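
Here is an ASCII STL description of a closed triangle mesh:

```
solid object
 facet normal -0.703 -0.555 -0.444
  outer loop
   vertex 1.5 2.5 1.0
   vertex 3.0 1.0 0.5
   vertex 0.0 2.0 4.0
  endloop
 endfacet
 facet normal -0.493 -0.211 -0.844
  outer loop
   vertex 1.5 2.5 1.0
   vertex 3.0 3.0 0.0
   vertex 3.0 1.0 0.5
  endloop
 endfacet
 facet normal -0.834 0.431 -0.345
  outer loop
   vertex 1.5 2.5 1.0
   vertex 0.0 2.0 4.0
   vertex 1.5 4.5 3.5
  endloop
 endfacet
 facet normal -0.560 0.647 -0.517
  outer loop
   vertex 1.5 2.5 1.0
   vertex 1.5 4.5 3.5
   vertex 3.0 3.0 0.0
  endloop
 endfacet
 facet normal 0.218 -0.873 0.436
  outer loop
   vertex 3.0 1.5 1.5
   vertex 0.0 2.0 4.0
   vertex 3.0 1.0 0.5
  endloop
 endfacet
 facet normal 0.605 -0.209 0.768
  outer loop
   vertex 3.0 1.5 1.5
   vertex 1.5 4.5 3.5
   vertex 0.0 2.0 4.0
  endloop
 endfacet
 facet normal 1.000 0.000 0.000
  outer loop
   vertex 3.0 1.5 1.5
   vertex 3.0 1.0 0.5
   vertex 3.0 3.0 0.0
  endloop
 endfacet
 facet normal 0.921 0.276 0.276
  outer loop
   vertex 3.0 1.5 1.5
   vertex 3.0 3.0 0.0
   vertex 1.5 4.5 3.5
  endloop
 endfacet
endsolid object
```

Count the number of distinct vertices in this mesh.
6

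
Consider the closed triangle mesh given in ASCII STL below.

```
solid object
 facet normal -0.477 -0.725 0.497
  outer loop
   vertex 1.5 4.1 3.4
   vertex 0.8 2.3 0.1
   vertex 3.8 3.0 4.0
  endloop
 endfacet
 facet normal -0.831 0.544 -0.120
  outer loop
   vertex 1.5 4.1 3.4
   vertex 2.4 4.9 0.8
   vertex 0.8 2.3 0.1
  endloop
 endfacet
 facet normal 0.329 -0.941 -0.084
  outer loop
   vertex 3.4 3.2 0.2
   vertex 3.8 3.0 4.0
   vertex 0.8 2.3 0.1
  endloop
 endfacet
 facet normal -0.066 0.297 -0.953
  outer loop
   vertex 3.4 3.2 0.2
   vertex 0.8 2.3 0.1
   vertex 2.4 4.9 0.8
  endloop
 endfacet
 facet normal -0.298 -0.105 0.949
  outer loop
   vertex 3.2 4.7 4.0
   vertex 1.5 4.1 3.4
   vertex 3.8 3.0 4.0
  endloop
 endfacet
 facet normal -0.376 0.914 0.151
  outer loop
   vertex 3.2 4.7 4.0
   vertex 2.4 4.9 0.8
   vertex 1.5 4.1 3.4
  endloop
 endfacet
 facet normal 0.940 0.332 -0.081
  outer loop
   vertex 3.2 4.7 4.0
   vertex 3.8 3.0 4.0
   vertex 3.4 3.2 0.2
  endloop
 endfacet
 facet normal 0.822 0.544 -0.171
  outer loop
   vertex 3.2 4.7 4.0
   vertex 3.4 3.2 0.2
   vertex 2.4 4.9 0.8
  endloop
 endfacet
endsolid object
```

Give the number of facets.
8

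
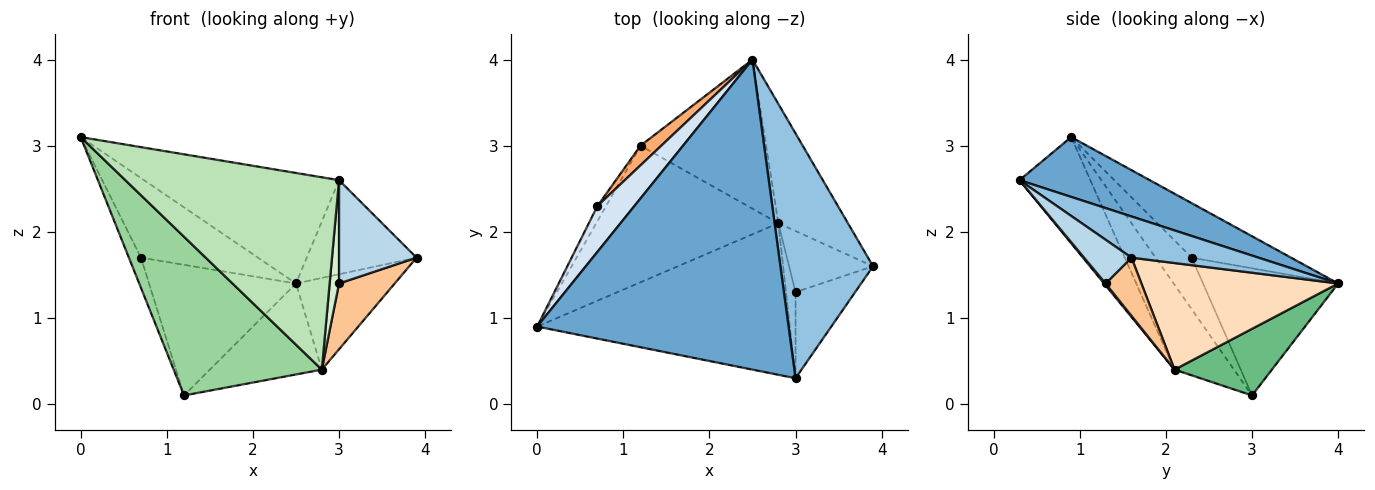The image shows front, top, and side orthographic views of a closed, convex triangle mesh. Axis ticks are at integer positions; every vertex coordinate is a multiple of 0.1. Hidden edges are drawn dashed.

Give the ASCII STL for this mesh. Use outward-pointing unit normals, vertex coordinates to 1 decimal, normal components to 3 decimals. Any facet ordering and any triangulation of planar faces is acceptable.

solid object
 facet normal 0.219 0.328 0.919
  outer loop
   vertex 3.0 0.3 2.6
   vertex 2.5 4.0 1.4
   vertex 0.0 0.9 3.1
  endloop
 endfacet
 facet normal 0.383 0.331 0.862
  outer loop
   vertex 3.0 0.3 2.6
   vertex 3.9 1.6 1.7
   vertex 2.5 4.0 1.4
  endloop
 endfacet
 facet normal 0.425 -0.695 -0.580
  outer loop
   vertex 3.0 0.3 2.6
   vertex 3.0 1.3 1.4
   vertex 3.9 1.6 1.7
  endloop
 endfacet
 facet normal -0.592 0.698 0.402
  outer loop
   vertex 0.7 2.3 1.7
   vertex 0.0 0.9 3.1
   vertex 2.5 4.0 1.4
  endloop
 endfacet
 facet normal -0.937 0.312 -0.156
  outer loop
   vertex 0.7 2.3 1.7
   vertex 1.2 3.0 0.1
   vertex 0.0 0.9 3.1
  endloop
 endfacet
 facet normal -0.673 0.732 0.110
  outer loop
   vertex 0.7 2.3 1.7
   vertex 2.5 4.0 1.4
   vertex 1.2 3.0 0.1
  endloop
 endfacet
 facet normal 0.426 -0.663 -0.616
  outer loop
   vertex 2.8 2.1 0.4
   vertex 3.9 1.6 1.7
   vertex 3.0 1.3 1.4
  endloop
 endfacet
 facet normal 0.772 0.387 -0.504
  outer loop
   vertex 2.8 2.1 0.4
   vertex 2.5 4.0 1.4
   vertex 3.9 1.6 1.7
  endloop
 endfacet
 facet normal 0.413 0.474 -0.778
  outer loop
   vertex 2.8 2.1 0.4
   vertex 1.2 3.0 0.1
   vertex 2.5 4.0 1.4
  endloop
 endfacet
 facet normal -0.291 -0.725 -0.624
  outer loop
   vertex 2.8 2.1 0.4
   vertex 0.0 0.9 3.1
   vertex 1.2 3.0 0.1
  endloop
 endfacet
 facet normal -0.252 -0.760 -0.599
  outer loop
   vertex 2.8 2.1 0.4
   vertex 3.0 0.3 2.6
   vertex 0.0 0.9 3.1
  endloop
 endfacet
 facet normal 0.127 -0.762 -0.635
  outer loop
   vertex 2.8 2.1 0.4
   vertex 3.0 1.3 1.4
   vertex 3.0 0.3 2.6
  endloop
 endfacet
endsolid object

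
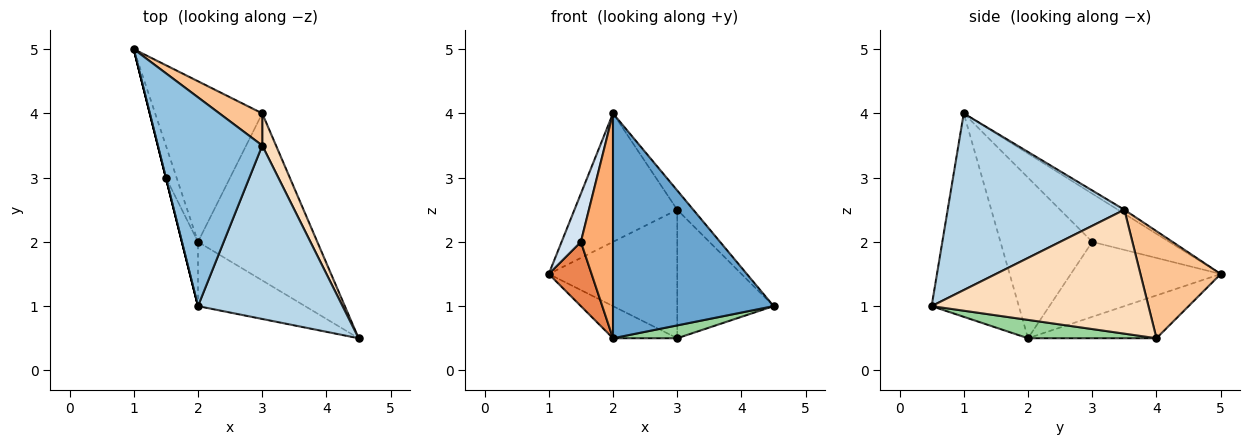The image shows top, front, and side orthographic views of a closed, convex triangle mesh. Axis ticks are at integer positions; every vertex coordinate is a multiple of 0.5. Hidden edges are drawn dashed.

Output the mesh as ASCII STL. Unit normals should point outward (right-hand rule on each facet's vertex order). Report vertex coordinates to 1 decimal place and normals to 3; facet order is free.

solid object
 facet normal -0.463 -0.852 -0.244
  outer loop
   vertex 2.0 2.0 0.5
   vertex 4.5 0.5 1.0
   vertex 2.0 1.0 4.0
  endloop
 endfacet
 facet normal -0.033 0.524 0.851
  outer loop
   vertex 3.0 3.5 2.5
   vertex 1.0 5.0 1.5
   vertex 2.0 1.0 4.0
  endloop
 endfacet
 facet normal 0.772 0.070 0.632
  outer loop
   vertex 3.0 3.5 2.5
   vertex 2.0 1.0 4.0
   vertex 4.5 0.5 1.0
  endloop
 endfacet
 facet normal -0.970 -0.243 0.000
  outer loop
   vertex 1.5 3.0 2.0
   vertex 2.0 1.0 4.0
   vertex 1.0 5.0 1.5
  endloop
 endfacet
 facet normal -0.953 -0.272 -0.136
  outer loop
   vertex 1.5 3.0 2.0
   vertex 1.0 5.0 1.5
   vertex 2.0 2.0 0.5
  endloop
 endfacet
 facet normal -0.940 -0.329 -0.094
  outer loop
   vertex 1.5 3.0 2.0
   vertex 2.0 2.0 0.5
   vertex 2.0 1.0 4.0
  endloop
 endfacet
 facet normal 0.518 0.830 0.207
  outer loop
   vertex 3.0 4.0 0.5
   vertex 1.0 5.0 1.5
   vertex 3.0 3.5 2.5
  endloop
 endfacet
 facet normal 0.909 0.404 0.101
  outer loop
   vertex 3.0 4.0 0.5
   vertex 3.0 3.5 2.5
   vertex 4.5 0.5 1.0
  endloop
 endfacet
 facet normal -0.365 0.183 -0.913
  outer loop
   vertex 3.0 4.0 0.5
   vertex 2.0 2.0 0.5
   vertex 1.0 5.0 1.5
  endloop
 endfacet
 facet normal 0.152 -0.076 -0.986
  outer loop
   vertex 3.0 4.0 0.5
   vertex 4.5 0.5 1.0
   vertex 2.0 2.0 0.5
  endloop
 endfacet
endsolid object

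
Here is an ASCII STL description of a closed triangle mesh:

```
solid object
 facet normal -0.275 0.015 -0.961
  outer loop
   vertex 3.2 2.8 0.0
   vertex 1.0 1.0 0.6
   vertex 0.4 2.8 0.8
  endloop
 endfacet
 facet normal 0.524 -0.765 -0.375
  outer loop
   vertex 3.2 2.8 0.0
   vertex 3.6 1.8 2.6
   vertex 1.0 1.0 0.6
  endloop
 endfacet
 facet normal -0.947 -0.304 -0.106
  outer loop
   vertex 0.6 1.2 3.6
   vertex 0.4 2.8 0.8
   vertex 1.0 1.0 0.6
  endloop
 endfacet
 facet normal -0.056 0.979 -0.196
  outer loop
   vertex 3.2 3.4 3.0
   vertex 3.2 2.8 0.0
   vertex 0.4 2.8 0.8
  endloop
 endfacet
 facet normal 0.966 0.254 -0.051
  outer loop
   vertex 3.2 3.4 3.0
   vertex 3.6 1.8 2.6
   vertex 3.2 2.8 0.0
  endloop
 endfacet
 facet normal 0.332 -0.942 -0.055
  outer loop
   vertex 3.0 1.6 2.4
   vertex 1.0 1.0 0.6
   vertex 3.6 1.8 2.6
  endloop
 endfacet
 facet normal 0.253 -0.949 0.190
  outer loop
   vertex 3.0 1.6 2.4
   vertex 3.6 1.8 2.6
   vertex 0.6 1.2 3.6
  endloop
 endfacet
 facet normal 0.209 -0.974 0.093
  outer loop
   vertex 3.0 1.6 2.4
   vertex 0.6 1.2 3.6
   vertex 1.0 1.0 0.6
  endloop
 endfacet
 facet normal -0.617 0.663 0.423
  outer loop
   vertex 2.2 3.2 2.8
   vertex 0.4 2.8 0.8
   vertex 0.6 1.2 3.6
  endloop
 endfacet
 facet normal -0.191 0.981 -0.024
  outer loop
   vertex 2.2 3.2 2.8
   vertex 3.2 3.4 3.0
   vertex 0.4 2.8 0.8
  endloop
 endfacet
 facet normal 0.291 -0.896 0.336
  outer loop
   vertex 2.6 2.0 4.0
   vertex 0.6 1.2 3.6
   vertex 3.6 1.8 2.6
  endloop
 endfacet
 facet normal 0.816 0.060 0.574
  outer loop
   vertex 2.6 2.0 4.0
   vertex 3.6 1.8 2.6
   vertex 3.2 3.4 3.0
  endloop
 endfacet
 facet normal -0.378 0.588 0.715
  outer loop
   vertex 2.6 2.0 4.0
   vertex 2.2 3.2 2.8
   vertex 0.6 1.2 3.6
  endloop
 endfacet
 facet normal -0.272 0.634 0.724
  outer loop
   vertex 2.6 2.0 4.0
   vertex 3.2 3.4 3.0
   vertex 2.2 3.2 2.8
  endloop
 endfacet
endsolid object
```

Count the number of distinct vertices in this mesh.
9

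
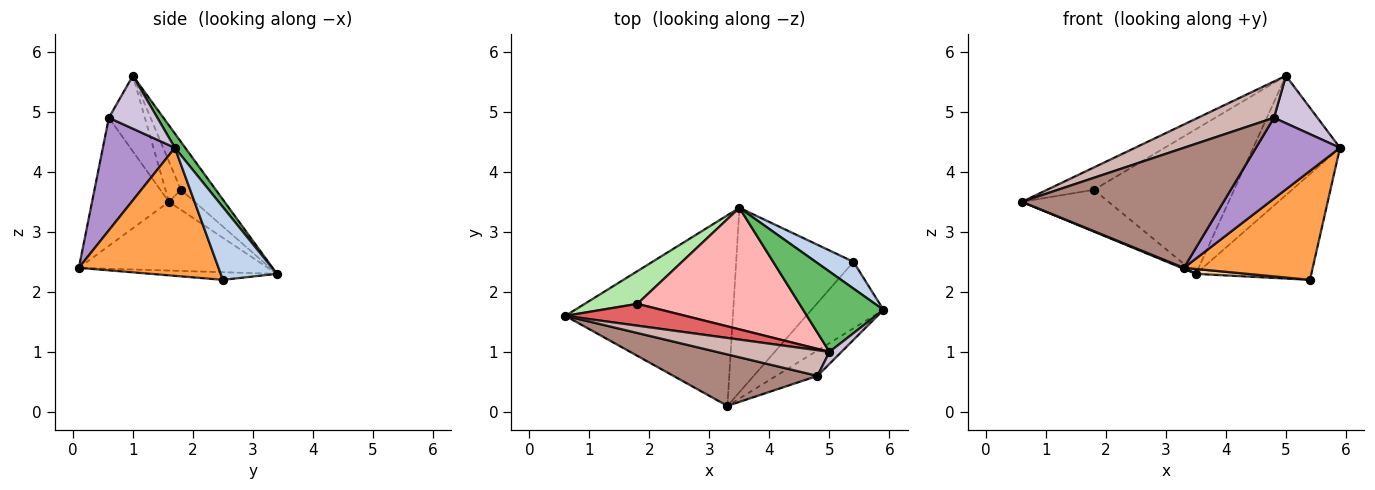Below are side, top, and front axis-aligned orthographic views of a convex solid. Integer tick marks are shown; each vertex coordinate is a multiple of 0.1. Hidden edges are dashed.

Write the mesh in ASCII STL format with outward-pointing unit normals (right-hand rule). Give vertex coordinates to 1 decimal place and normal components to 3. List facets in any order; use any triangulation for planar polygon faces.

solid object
 facet normal -0.380 -0.005 -0.925
  outer loop
   vertex 3.3 0.1 2.4
   vertex 0.6 1.6 3.5
   vertex 3.5 3.4 2.3
  endloop
 endfacet
 facet normal 0.427 0.877 0.222
  outer loop
   vertex 5.4 2.5 2.2
   vertex 3.5 3.4 2.3
   vertex 5.9 1.7 4.4
  endloop
 endfacet
 facet normal 0.679 -0.626 -0.382
  outer loop
   vertex 5.4 2.5 2.2
   vertex 5.9 1.7 4.4
   vertex 3.3 0.1 2.4
  endloop
 endfacet
 facet normal -0.065 -0.026 -0.998
  outer loop
   vertex 5.4 2.5 2.2
   vertex 3.3 0.1 2.4
   vertex 3.5 3.4 2.3
  endloop
 endfacet
 facet normal 0.099 0.826 0.556
  outer loop
   vertex 5.0 1.0 5.6
   vertex 5.9 1.7 4.4
   vertex 3.5 3.4 2.3
  endloop
 endfacet
 facet normal -0.228 0.767 0.600
  outer loop
   vertex 1.8 1.8 3.7
   vertex 3.5 3.4 2.3
   vertex 0.6 1.6 3.5
  endloop
 endfacet
 facet normal -0.229 0.697 0.680
  outer loop
   vertex 1.8 1.8 3.7
   vertex 0.6 1.6 3.5
   vertex 5.0 1.0 5.6
  endloop
 endfacet
 facet normal -0.187 0.752 0.632
  outer loop
   vertex 1.8 1.8 3.7
   vertex 5.0 1.0 5.6
   vertex 3.5 3.4 2.3
  endloop
 endfacet
 facet normal 0.633 -0.739 -0.232
  outer loop
   vertex 4.8 0.6 4.9
   vertex 3.3 0.1 2.4
   vertex 5.9 1.7 4.4
  endloop
 endfacet
 facet normal 0.734 -0.658 0.166
  outer loop
   vertex 4.8 0.6 4.9
   vertex 5.9 1.7 4.4
   vertex 5.0 1.0 5.6
  endloop
 endfacet
 facet normal -0.330 -0.868 0.372
  outer loop
   vertex 4.8 0.6 4.9
   vertex 0.6 1.6 3.5
   vertex 3.3 0.1 2.4
  endloop
 endfacet
 facet normal -0.361 -0.762 0.538
  outer loop
   vertex 4.8 0.6 4.9
   vertex 5.0 1.0 5.6
   vertex 0.6 1.6 3.5
  endloop
 endfacet
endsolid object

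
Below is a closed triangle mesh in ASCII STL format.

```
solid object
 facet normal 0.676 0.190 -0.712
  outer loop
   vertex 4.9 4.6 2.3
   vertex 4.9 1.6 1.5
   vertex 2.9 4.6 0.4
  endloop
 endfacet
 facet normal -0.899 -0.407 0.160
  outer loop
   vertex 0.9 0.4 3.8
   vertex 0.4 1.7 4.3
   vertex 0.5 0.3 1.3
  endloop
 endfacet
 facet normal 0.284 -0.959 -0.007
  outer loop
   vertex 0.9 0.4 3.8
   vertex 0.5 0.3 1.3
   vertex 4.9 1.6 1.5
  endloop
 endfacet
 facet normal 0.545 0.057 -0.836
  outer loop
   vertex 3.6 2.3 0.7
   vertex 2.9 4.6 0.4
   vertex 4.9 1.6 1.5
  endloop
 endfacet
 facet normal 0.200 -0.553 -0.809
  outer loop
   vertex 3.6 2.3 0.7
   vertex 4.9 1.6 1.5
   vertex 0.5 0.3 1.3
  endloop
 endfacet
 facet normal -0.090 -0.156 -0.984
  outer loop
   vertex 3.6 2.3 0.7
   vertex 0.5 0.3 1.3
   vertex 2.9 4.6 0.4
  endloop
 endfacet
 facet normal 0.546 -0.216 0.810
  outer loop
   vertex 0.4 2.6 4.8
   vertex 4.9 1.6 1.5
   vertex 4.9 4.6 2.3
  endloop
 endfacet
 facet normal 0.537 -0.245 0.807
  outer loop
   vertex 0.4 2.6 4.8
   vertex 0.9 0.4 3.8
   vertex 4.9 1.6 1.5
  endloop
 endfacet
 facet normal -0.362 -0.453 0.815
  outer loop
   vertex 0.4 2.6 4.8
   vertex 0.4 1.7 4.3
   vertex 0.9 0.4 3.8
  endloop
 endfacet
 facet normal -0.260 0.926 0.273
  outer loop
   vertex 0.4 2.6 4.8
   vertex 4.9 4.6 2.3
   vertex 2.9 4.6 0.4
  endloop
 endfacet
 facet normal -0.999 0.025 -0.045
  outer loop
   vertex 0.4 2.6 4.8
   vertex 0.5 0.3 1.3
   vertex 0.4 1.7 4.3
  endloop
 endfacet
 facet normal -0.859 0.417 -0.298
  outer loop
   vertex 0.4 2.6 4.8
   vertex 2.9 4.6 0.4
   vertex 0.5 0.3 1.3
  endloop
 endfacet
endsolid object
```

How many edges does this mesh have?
18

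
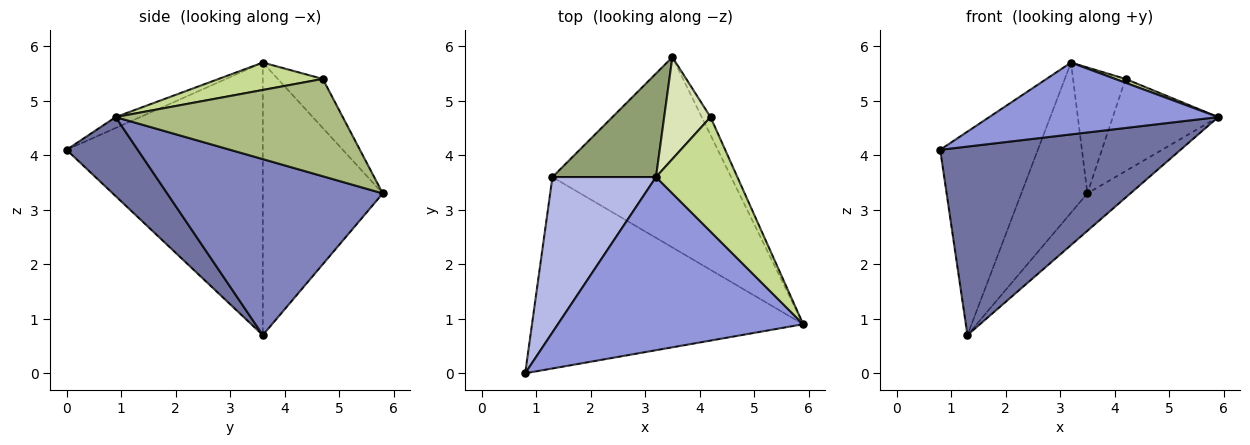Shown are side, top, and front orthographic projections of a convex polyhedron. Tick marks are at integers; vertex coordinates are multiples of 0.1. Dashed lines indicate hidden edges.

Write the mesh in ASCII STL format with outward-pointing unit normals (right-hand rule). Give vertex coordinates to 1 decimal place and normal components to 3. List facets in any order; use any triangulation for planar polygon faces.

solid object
 facet normal 0.203 -0.687 -0.698
  outer loop
   vertex 1.3 3.6 0.7
   vertex 5.9 0.9 4.7
   vertex 0.8 0.0 4.1
  endloop
 endfacet
 facet normal 0.695 0.139 -0.706
  outer loop
   vertex 1.3 3.6 0.7
   vertex 3.5 5.8 3.3
   vertex 5.9 0.9 4.7
  endloop
 endfacet
 facet normal -0.041 -0.383 0.923
  outer loop
   vertex 3.2 3.6 5.7
   vertex 0.8 0.0 4.1
   vertex 5.9 0.9 4.7
  endloop
 endfacet
 facet normal -0.848 0.422 0.322
  outer loop
   vertex 3.2 3.6 5.7
   vertex 1.3 3.6 0.7
   vertex 0.8 0.0 4.1
  endloop
 endfacet
 facet normal -0.831 0.458 0.316
  outer loop
   vertex 3.2 3.6 5.7
   vertex 3.5 5.8 3.3
   vertex 1.3 3.6 0.7
  endloop
 endfacet
 facet normal 0.904 0.419 -0.082
  outer loop
   vertex 4.2 4.7 5.4
   vertex 5.9 0.9 4.7
   vertex 3.5 5.8 3.3
  endloop
 endfacet
 facet normal 0.319 -0.032 0.947
  outer loop
   vertex 4.2 4.7 5.4
   vertex 3.2 3.6 5.7
   vertex 5.9 0.9 4.7
  endloop
 endfacet
 facet normal -0.554 0.647 0.524
  outer loop
   vertex 4.2 4.7 5.4
   vertex 3.5 5.8 3.3
   vertex 3.2 3.6 5.7
  endloop
 endfacet
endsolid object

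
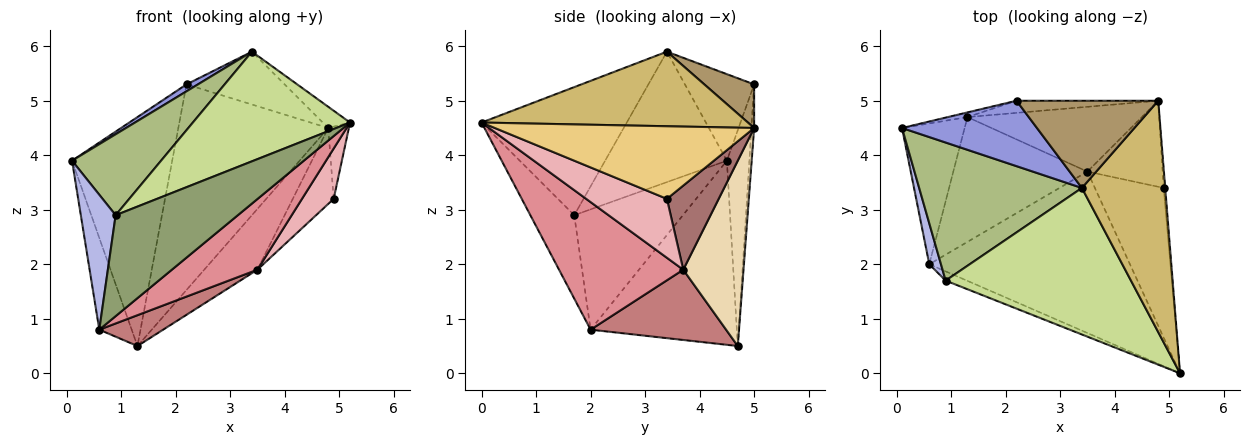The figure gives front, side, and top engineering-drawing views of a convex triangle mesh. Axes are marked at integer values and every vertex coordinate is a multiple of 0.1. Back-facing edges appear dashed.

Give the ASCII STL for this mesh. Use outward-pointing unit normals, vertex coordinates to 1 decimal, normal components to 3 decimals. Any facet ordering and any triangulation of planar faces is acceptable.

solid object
 facet normal -0.219 0.976 -0.020
  outer loop
   vertex 1.3 4.7 0.5
   vertex 0.1 4.5 3.9
   vertex 2.2 5.0 5.3
  endloop
 endfacet
 facet normal -0.927 0.205 -0.315
  outer loop
   vertex 0.6 2.0 0.8
   vertex 0.1 4.5 3.9
   vertex 1.3 4.7 0.5
  endloop
 endfacet
 facet normal -0.538 -0.089 0.838
  outer loop
   vertex 3.4 3.4 5.9
   vertex 2.2 5.0 5.3
   vertex 0.1 4.5 3.9
  endloop
 endfacet
 facet normal -0.948 -0.304 0.092
  outer loop
   vertex 0.9 1.7 2.9
   vertex 0.1 4.5 3.9
   vertex 0.6 2.0 0.8
  endloop
 endfacet
 facet normal -0.337 -0.938 -0.086
  outer loop
   vertex 0.9 1.7 2.9
   vertex 0.6 2.0 0.8
   vertex 5.2 0.0 4.6
  endloop
 endfacet
 facet normal -0.569 -0.416 0.710
  outer loop
   vertex 0.9 1.7 2.9
   vertex 3.4 3.4 5.9
   vertex 0.1 4.5 3.9
  endloop
 endfacet
 facet normal -0.484 -0.524 0.701
  outer loop
   vertex 0.9 1.7 2.9
   vertex 5.2 0.0 4.6
   vertex 3.4 3.4 5.9
  endloop
 endfacet
 facet normal -0.018 0.998 -0.059
  outer loop
   vertex 4.8 5.0 4.5
   vertex 1.3 4.7 0.5
   vertex 2.2 5.0 5.3
  endloop
 endfacet
 facet normal 0.255 0.501 0.827
  outer loop
   vertex 4.8 5.0 4.5
   vertex 2.2 5.0 5.3
   vertex 3.4 3.4 5.9
  endloop
 endfacet
 facet normal 0.665 0.068 0.743
  outer loop
   vertex 4.8 5.0 4.5
   vertex 3.4 3.4 5.9
   vertex 5.2 0.0 4.6
  endloop
 endfacet
 facet normal 0.997 0.079 -0.021
  outer loop
   vertex 4.9 3.4 3.2
   vertex 4.8 5.0 4.5
   vertex 5.2 0.0 4.6
  endloop
 endfacet
 facet normal 0.613 0.541 -0.577
  outer loop
   vertex 3.5 3.7 1.9
   vertex 1.3 4.7 0.5
   vertex 4.8 5.0 4.5
  endloop
 endfacet
 facet normal 0.642 0.507 -0.575
  outer loop
   vertex 3.5 3.7 1.9
   vertex 4.8 5.0 4.5
   vertex 4.9 3.4 3.2
  endloop
 endfacet
 facet normal 0.453 -0.214 -0.865
  outer loop
   vertex 3.5 3.7 1.9
   vertex 0.6 2.0 0.8
   vertex 1.3 4.7 0.5
  endloop
 endfacet
 facet normal 0.503 -0.346 -0.792
  outer loop
   vertex 3.5 3.7 1.9
   vertex 5.2 0.0 4.6
   vertex 0.6 2.0 0.8
  endloop
 endfacet
 facet normal 0.630 -0.247 -0.736
  outer loop
   vertex 3.5 3.7 1.9
   vertex 4.9 3.4 3.2
   vertex 5.2 0.0 4.6
  endloop
 endfacet
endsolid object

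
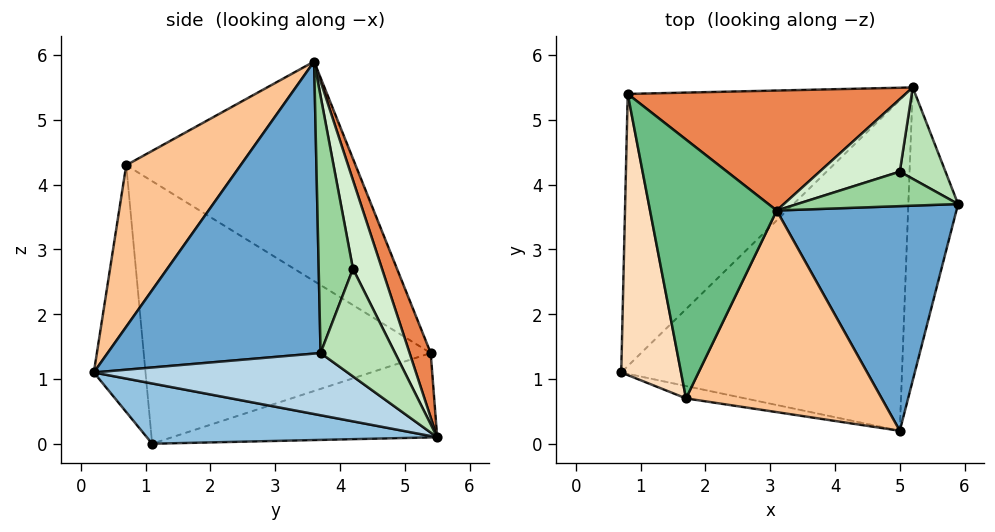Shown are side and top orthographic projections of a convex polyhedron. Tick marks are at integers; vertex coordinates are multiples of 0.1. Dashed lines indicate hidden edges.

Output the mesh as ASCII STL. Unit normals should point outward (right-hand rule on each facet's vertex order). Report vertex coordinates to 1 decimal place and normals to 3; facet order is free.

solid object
 facet normal 0.823 -0.255 0.507
  outer loop
   vertex 3.1 3.6 5.9
   vertex 5.0 0.2 1.1
   vertex 5.9 3.7 1.4
  endloop
 endfacet
 facet normal 0.206 -0.189 -0.960
  outer loop
   vertex 5.2 5.5 0.1
   vertex 5.0 0.2 1.1
   vertex 0.7 1.1 0.0
  endloop
 endfacet
 facet normal 0.773 -0.146 -0.618
  outer loop
   vertex 5.2 5.5 0.1
   vertex 5.9 3.7 1.4
   vertex 5.0 0.2 1.1
  endloop
 endfacet
 facet normal -0.276 0.303 -0.912
  outer loop
   vertex 5.2 5.5 0.1
   vertex 0.7 1.1 0.0
   vertex 0.8 5.4 1.4
  endloop
 endfacet
 facet normal 0.078 0.939 0.336
  outer loop
   vertex 5.2 5.5 0.1
   vertex 0.8 5.4 1.4
   vertex 3.1 3.6 5.9
  endloop
 endfacet
 facet normal -0.193 -0.980 -0.046
  outer loop
   vertex 1.7 0.7 4.3
   vertex 0.7 1.1 0.0
   vertex 5.0 0.2 1.1
  endloop
 endfacet
 facet normal 0.514 -0.591 0.622
  outer loop
   vertex 1.7 0.7 4.3
   vertex 5.0 0.2 1.1
   vertex 3.1 3.6 5.9
  endloop
 endfacet
 facet normal -0.974 -0.050 0.222
  outer loop
   vertex 1.7 0.7 4.3
   vertex 0.8 5.4 1.4
   vertex 0.7 1.1 0.0
  endloop
 endfacet
 facet normal -0.858 0.141 0.495
  outer loop
   vertex 1.7 0.7 4.3
   vertex 3.1 3.6 5.9
   vertex 0.8 5.4 1.4
  endloop
 endfacet
 facet normal 0.839 0.144 0.525
  outer loop
   vertex 5.0 4.2 2.7
   vertex 3.1 3.6 5.9
   vertex 5.9 3.7 1.4
  endloop
 endfacet
 facet normal 0.775 0.539 0.329
  outer loop
   vertex 5.0 4.2 2.7
   vertex 5.9 3.7 1.4
   vertex 5.2 5.5 0.1
  endloop
 endfacet
 facet normal 0.469 0.775 0.424
  outer loop
   vertex 5.0 4.2 2.7
   vertex 5.2 5.5 0.1
   vertex 3.1 3.6 5.9
  endloop
 endfacet
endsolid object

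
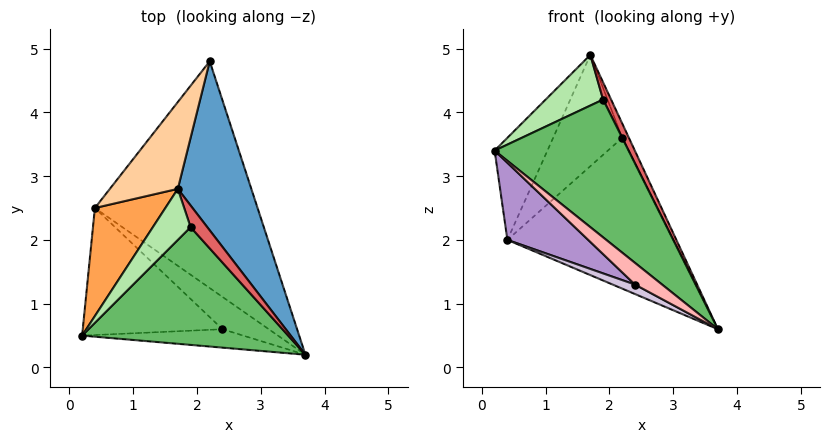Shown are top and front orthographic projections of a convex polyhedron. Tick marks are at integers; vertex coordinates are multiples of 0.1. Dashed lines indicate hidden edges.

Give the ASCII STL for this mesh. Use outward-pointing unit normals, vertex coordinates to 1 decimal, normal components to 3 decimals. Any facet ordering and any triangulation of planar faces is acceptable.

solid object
 facet normal 0.914 0.034 0.404
  outer loop
   vertex 1.7 2.8 4.9
   vertex 3.7 0.2 0.6
   vertex 2.2 4.8 3.6
  endloop
 endfacet
 facet normal 0.033 0.553 -0.832
  outer loop
   vertex 0.4 2.5 2.0
   vertex 2.2 4.8 3.6
   vertex 3.7 0.2 0.6
  endloop
 endfacet
 facet normal -0.872 0.336 0.356
  outer loop
   vertex 0.4 2.5 2.0
   vertex 0.2 0.5 3.4
   vertex 1.7 2.8 4.9
  endloop
 endfacet
 facet normal -0.841 0.427 0.333
  outer loop
   vertex 0.4 2.5 2.0
   vertex 1.7 2.8 4.9
   vertex 2.2 4.8 3.6
  endloop
 endfacet
 facet normal 0.414 -0.692 0.591
  outer loop
   vertex 1.9 2.2 4.2
   vertex 0.2 0.5 3.4
   vertex 3.7 0.2 0.6
  endloop
 endfacet
 facet normal 0.347 -0.661 0.666
  outer loop
   vertex 1.9 2.2 4.2
   vertex 1.7 2.8 4.9
   vertex 0.2 0.5 3.4
  endloop
 endfacet
 facet normal 0.659 -0.468 0.589
  outer loop
   vertex 1.9 2.2 4.2
   vertex 3.7 0.2 0.6
   vertex 1.7 2.8 4.9
  endloop
 endfacet
 facet normal -0.504 -0.659 -0.559
  outer loop
   vertex 2.4 0.6 1.3
   vertex 3.7 0.2 0.6
   vertex 0.2 0.5 3.4
  endloop
 endfacet
 facet normal -0.621 -0.407 -0.670
  outer loop
   vertex 2.4 0.6 1.3
   vertex 0.2 0.5 3.4
   vertex 0.4 2.5 2.0
  endloop
 endfacet
 facet normal -0.517 -0.241 -0.822
  outer loop
   vertex 2.4 0.6 1.3
   vertex 0.4 2.5 2.0
   vertex 3.7 0.2 0.6
  endloop
 endfacet
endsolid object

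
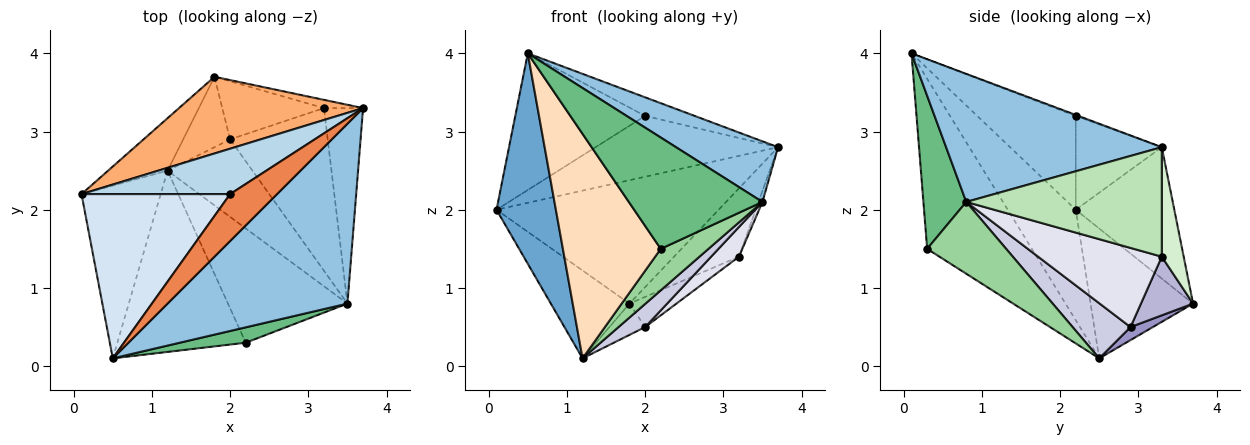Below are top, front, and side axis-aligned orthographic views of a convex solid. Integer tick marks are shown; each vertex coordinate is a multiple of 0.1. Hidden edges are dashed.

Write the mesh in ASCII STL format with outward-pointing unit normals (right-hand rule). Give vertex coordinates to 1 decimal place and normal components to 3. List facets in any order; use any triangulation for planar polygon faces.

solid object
 facet normal -0.663 -0.579 -0.475
  outer loop
   vertex 1.2 2.5 0.1
   vertex 0.5 0.1 4.0
   vertex 0.1 2.2 2.0
  endloop
 endfacet
 facet normal 0.559 -0.265 0.786
  outer loop
   vertex 3.5 0.8 2.1
   vertex 3.7 3.3 2.8
   vertex 0.5 0.1 4.0
  endloop
 endfacet
 facet normal -0.353 0.750 0.560
  outer loop
   vertex 2.0 2.2 3.2
   vertex 3.7 3.3 2.8
   vertex 0.1 2.2 2.0
  endloop
 endfacet
 facet normal -0.437 0.575 0.692
  outer loop
   vertex 2.0 2.2 3.2
   vertex 0.1 2.2 2.0
   vertex 0.5 0.1 4.0
  endloop
 endfacet
 facet normal -0.019 0.368 0.930
  outer loop
   vertex 2.0 2.2 3.2
   vertex 0.5 0.1 4.0
   vertex 3.7 3.3 2.8
  endloop
 endfacet
 facet normal -0.353 0.795 0.494
  outer loop
   vertex 1.8 3.7 0.8
   vertex 0.1 2.2 2.0
   vertex 3.7 3.3 2.8
  endloop
 endfacet
 facet normal -0.746 0.572 -0.341
  outer loop
   vertex 1.8 3.7 0.8
   vertex 1.2 2.5 0.1
   vertex 0.1 2.2 2.0
  endloop
 endfacet
 facet normal -0.640 -0.598 -0.483
  outer loop
   vertex 2.2 0.3 1.5
   vertex 0.5 0.1 4.0
   vertex 1.2 2.5 0.1
  endloop
 endfacet
 facet normal 0.303 -0.944 0.130
  outer loop
   vertex 2.2 0.3 1.5
   vertex 3.5 0.8 2.1
   vertex 0.5 0.1 4.0
  endloop
 endfacet
 facet normal 0.492 -0.297 -0.818
  outer loop
   vertex 2.2 0.3 1.5
   vertex 1.2 2.5 0.1
   vertex 3.5 0.8 2.1
  endloop
 endfacet
 facet normal 0.942 0.019 -0.336
  outer loop
   vertex 3.2 3.3 1.4
   vertex 3.7 3.3 2.8
   vertex 3.5 0.8 2.1
  endloop
 endfacet
 facet normal 0.318 0.941 -0.113
  outer loop
   vertex 3.2 3.3 1.4
   vertex 1.8 3.7 0.8
   vertex 3.7 3.3 2.8
  endloop
 endfacet
 facet normal 0.246 0.394 -0.886
  outer loop
   vertex 2.0 2.9 0.5
   vertex 1.2 2.5 0.1
   vertex 1.8 3.7 0.8
  endloop
 endfacet
 facet normal 0.456 0.410 -0.790
  outer loop
   vertex 2.0 2.9 0.5
   vertex 1.8 3.7 0.8
   vertex 3.2 3.3 1.4
  endloop
 endfacet
 facet normal 0.528 -0.243 -0.814
  outer loop
   vertex 2.0 2.9 0.5
   vertex 3.5 0.8 2.1
   vertex 1.2 2.5 0.1
  endloop
 endfacet
 facet normal 0.624 -0.140 -0.769
  outer loop
   vertex 2.0 2.9 0.5
   vertex 3.2 3.3 1.4
   vertex 3.5 0.8 2.1
  endloop
 endfacet
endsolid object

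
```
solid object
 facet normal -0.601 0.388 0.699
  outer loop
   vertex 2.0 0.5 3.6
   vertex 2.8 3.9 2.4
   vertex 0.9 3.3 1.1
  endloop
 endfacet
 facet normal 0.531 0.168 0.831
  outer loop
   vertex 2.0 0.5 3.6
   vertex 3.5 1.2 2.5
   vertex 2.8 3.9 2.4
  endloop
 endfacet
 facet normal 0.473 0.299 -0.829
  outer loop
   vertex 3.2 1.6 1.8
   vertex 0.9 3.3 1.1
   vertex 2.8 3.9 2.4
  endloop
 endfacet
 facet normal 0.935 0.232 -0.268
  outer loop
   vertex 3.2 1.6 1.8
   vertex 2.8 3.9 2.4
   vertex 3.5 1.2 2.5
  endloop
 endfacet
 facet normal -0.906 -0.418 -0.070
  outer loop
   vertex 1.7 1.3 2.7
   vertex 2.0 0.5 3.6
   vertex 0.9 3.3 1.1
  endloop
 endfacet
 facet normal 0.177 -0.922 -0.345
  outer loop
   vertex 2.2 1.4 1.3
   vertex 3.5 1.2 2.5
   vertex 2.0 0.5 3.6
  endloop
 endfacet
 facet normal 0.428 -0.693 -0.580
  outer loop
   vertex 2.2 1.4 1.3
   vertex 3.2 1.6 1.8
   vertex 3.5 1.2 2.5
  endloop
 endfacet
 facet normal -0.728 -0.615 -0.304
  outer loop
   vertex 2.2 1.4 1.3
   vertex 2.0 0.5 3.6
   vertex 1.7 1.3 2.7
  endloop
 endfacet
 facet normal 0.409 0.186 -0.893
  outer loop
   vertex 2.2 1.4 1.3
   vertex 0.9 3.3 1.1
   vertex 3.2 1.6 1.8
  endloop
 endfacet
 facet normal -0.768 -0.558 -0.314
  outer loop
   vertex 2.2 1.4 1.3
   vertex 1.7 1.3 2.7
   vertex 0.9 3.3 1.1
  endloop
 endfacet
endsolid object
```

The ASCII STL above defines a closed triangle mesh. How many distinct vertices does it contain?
7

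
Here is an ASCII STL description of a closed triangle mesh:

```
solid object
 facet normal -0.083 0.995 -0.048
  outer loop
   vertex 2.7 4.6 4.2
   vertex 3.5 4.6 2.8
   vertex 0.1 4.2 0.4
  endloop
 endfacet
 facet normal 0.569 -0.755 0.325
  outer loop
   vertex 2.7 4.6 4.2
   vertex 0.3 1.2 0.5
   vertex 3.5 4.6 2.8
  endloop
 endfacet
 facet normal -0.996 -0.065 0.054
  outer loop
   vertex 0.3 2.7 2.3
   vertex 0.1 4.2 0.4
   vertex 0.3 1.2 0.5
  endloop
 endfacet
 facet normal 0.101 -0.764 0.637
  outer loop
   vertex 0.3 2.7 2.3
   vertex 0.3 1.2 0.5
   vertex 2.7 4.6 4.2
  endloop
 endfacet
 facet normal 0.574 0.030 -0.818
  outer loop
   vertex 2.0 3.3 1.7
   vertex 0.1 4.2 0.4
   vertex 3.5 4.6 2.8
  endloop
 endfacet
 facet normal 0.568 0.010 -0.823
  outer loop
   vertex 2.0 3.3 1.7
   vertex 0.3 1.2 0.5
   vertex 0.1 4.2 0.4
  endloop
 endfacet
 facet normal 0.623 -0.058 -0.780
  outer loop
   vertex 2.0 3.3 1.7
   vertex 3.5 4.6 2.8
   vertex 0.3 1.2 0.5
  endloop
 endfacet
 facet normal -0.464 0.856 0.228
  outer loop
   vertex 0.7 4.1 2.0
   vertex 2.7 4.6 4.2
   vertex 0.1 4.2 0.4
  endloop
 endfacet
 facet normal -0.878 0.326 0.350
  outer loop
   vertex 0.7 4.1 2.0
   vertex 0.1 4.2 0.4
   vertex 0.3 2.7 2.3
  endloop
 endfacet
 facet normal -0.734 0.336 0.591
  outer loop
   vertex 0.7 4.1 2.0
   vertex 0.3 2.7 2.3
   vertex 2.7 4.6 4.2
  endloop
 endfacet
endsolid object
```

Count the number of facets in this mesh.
10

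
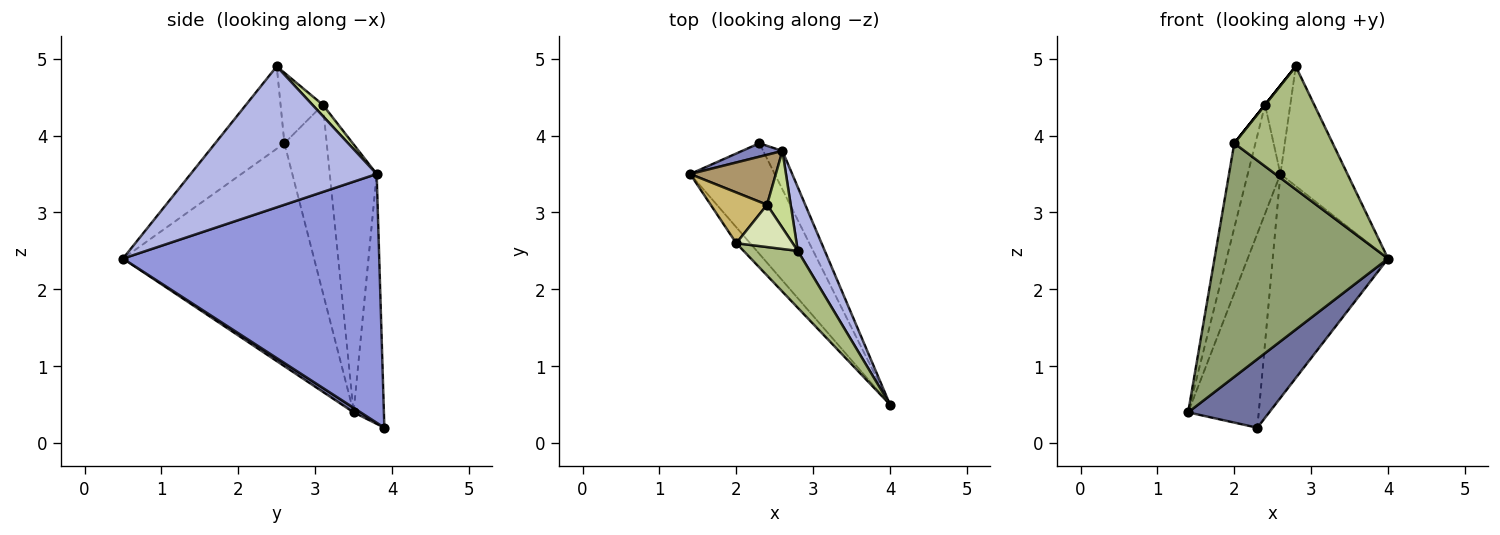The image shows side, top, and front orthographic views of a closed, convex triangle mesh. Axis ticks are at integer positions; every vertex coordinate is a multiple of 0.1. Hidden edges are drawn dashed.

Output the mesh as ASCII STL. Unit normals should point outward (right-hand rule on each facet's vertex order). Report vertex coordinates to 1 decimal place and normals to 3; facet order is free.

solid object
 facet normal 0.045 -0.527 -0.849
  outer loop
   vertex 2.3 3.9 0.2
   vertex 4.0 0.5 2.4
   vertex 1.4 3.5 0.4
  endloop
 endfacet
 facet normal -0.393 0.917 0.064
  outer loop
   vertex 2.6 3.8 3.5
   vertex 2.3 3.9 0.2
   vertex 1.4 3.5 0.4
  endloop
 endfacet
 facet normal 0.910 0.409 -0.070
  outer loop
   vertex 2.6 3.8 3.5
   vertex 4.0 0.5 2.4
   vertex 2.3 3.9 0.2
  endloop
 endfacet
 facet normal 0.926 0.334 0.178
  outer loop
   vertex 2.6 3.8 3.5
   vertex 2.8 2.5 4.9
   vertex 4.0 0.5 2.4
  endloop
 endfacet
 facet normal -0.740 -0.672 -0.046
  outer loop
   vertex 2.0 2.6 3.9
   vertex 1.4 3.5 0.4
   vertex 4.0 0.5 2.4
  endloop
 endfacet
 facet normal -0.538 -0.765 0.354
  outer loop
   vertex 2.0 2.6 3.9
   vertex 4.0 0.5 2.4
   vertex 2.8 2.5 4.9
  endloop
 endfacet
 facet normal 0.298 0.720 0.626
  outer loop
   vertex 2.4 3.1 4.4
   vertex 2.8 2.5 4.9
   vertex 2.6 3.8 3.5
  endloop
 endfacet
 facet normal -0.781 0.000 0.625
  outer loop
   vertex 2.4 3.1 4.4
   vertex 2.0 2.6 3.9
   vertex 2.8 2.5 4.9
  endloop
 endfacet
 facet normal -0.794 0.553 0.254
  outer loop
   vertex 2.4 3.1 4.4
   vertex 2.6 3.8 3.5
   vertex 1.4 3.5 0.4
  endloop
 endfacet
 facet normal -0.864 0.432 0.259
  outer loop
   vertex 2.4 3.1 4.4
   vertex 1.4 3.5 0.4
   vertex 2.0 2.6 3.9
  endloop
 endfacet
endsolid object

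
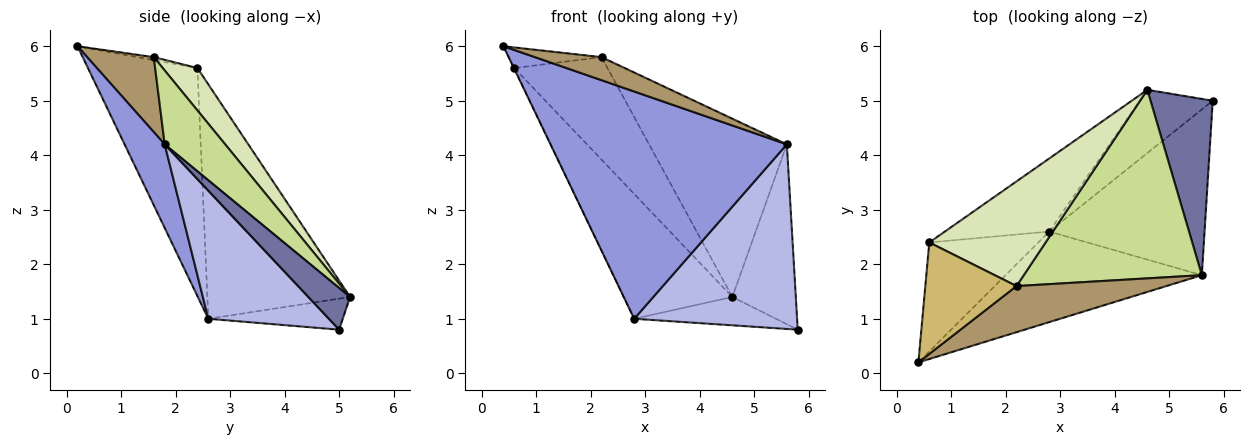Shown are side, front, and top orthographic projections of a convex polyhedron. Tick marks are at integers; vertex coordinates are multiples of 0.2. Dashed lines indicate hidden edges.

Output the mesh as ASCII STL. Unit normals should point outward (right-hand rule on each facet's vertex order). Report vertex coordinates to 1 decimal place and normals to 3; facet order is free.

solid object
 facet normal 0.425 0.647 0.634
  outer loop
   vertex 5.6 1.8 4.2
   vertex 5.8 5.0 0.8
   vertex 4.6 5.2 1.4
  endloop
 endfacet
 facet normal -0.362 0.381 -0.851
  outer loop
   vertex 2.8 2.6 1.0
   vertex 4.6 5.2 1.4
   vertex 5.8 5.0 0.8
  endloop
 endfacet
 facet normal 0.156 -0.918 -0.366
  outer loop
   vertex 2.8 2.6 1.0
   vertex 5.6 1.8 4.2
   vertex 0.4 0.2 6.0
  endloop
 endfacet
 facet normal 0.482 -0.652 -0.585
  outer loop
   vertex 2.8 2.6 1.0
   vertex 5.8 5.0 0.8
   vertex 5.6 1.8 4.2
  endloop
 endfacet
 facet normal -0.902 0.004 -0.431
  outer loop
   vertex 0.6 2.4 5.6
   vertex 2.8 2.6 1.0
   vertex 0.4 0.2 6.0
  endloop
 endfacet
 facet normal -0.750 0.571 -0.334
  outer loop
   vertex 0.6 2.4 5.6
   vertex 4.6 5.2 1.4
   vertex 2.8 2.6 1.0
  endloop
 endfacet
 facet normal 0.289 0.658 0.696
  outer loop
   vertex 2.2 1.6 5.8
   vertex 5.6 1.8 4.2
   vertex 4.6 5.2 1.4
  endloop
 endfacet
 facet normal 0.252 0.677 0.691
  outer loop
   vertex 2.2 1.6 5.8
   vertex 4.6 5.2 1.4
   vertex 0.6 2.4 5.6
  endloop
 endfacet
 facet normal 0.408 -0.408 0.816
  outer loop
   vertex 2.2 1.6 5.8
   vertex 0.4 0.2 6.0
   vertex 5.6 1.8 4.2
  endloop
 endfacet
 facet normal -0.032 0.182 0.983
  outer loop
   vertex 2.2 1.6 5.8
   vertex 0.6 2.4 5.6
   vertex 0.4 0.2 6.0
  endloop
 endfacet
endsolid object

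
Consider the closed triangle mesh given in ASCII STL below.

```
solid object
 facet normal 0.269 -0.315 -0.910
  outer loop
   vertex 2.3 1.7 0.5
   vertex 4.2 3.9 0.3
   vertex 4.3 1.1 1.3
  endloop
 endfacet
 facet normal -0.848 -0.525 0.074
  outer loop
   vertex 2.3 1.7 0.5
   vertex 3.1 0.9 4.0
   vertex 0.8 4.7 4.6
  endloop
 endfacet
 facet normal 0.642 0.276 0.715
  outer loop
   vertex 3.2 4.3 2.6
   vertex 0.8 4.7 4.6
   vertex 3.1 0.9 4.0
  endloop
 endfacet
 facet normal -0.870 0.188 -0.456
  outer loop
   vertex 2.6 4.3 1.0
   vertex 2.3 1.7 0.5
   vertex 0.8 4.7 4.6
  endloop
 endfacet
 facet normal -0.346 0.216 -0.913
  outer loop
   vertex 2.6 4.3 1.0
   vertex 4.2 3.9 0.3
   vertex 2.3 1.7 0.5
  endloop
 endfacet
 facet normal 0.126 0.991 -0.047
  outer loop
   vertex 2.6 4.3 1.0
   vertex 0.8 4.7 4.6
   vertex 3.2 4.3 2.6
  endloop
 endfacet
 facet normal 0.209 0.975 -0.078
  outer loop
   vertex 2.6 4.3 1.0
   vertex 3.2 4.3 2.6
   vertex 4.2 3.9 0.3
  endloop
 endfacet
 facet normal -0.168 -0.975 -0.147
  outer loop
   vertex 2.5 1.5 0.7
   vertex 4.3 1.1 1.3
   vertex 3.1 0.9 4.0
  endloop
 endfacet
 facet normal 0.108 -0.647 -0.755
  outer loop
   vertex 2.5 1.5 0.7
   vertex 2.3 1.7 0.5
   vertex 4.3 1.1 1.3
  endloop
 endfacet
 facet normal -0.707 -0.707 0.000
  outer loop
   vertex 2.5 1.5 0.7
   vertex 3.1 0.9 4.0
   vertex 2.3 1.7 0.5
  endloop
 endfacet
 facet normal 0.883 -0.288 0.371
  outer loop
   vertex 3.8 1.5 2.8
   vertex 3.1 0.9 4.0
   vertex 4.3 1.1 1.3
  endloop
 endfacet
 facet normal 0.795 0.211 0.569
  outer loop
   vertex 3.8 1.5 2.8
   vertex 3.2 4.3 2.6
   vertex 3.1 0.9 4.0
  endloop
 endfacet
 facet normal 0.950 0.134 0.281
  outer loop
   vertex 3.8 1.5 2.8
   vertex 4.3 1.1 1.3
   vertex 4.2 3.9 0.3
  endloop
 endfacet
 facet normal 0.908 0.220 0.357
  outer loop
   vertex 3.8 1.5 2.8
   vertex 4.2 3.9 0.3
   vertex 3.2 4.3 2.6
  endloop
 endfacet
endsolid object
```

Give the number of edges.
21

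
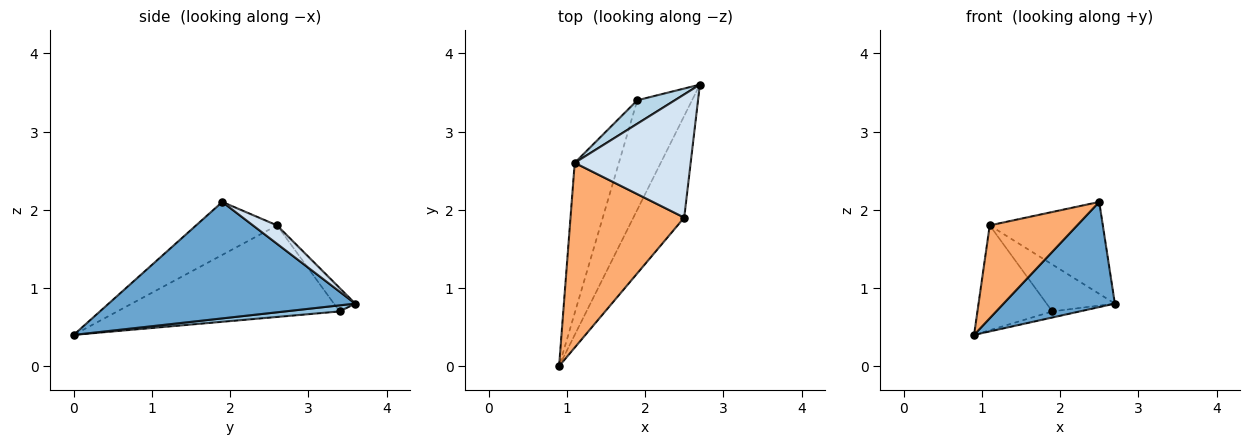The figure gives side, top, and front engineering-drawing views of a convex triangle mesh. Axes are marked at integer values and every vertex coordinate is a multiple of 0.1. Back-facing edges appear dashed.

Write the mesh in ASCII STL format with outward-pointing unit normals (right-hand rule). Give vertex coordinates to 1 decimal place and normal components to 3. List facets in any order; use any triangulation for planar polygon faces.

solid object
 facet normal 0.847 -0.382 -0.370
  outer loop
   vertex 2.5 1.9 2.1
   vertex 0.9 0.0 0.4
   vertex 2.7 3.6 0.8
  endloop
 endfacet
 facet normal 0.110 0.055 -0.992
  outer loop
   vertex 1.9 3.4 0.7
   vertex 2.7 3.6 0.8
   vertex 0.9 0.0 0.4
  endloop
 endfacet
 facet normal -0.269 0.861 0.431
  outer loop
   vertex 1.1 2.6 1.8
   vertex 2.7 3.6 0.8
   vertex 1.9 3.4 0.7
  endloop
 endfacet
 facet normal 0.126 0.593 0.795
  outer loop
   vertex 1.1 2.6 1.8
   vertex 2.5 1.9 2.1
   vertex 2.7 3.6 0.8
  endloop
 endfacet
 facet normal -0.862 0.290 -0.416
  outer loop
   vertex 1.1 2.6 1.8
   vertex 1.9 3.4 0.7
   vertex 0.9 0.0 0.4
  endloop
 endfacet
 facet normal -0.384 -0.415 0.825
  outer loop
   vertex 1.1 2.6 1.8
   vertex 0.9 0.0 0.4
   vertex 2.5 1.9 2.1
  endloop
 endfacet
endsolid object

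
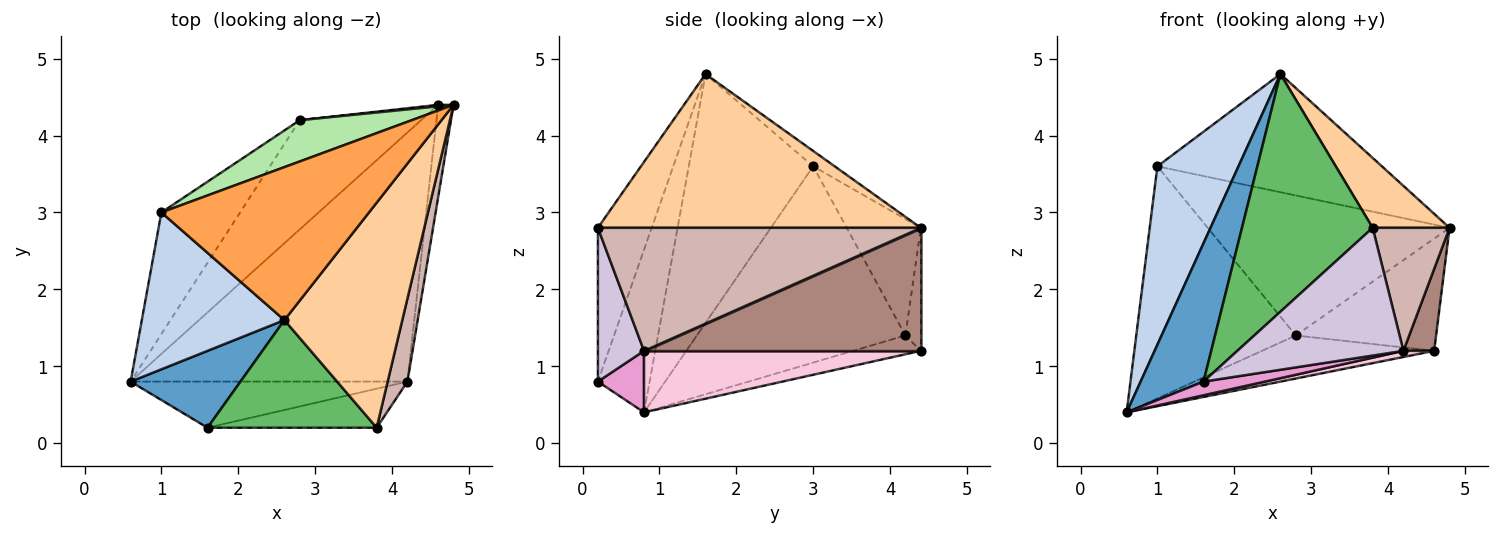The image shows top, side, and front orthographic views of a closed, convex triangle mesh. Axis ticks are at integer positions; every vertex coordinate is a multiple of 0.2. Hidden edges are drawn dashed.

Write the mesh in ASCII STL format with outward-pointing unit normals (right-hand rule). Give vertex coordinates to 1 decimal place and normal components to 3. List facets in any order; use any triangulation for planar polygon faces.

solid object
 facet normal -0.584 -0.710 0.394
  outer loop
   vertex 2.6 1.6 4.8
   vertex 0.6 0.8 0.4
   vertex 1.6 0.2 0.8
  endloop
 endfacet
 facet normal -0.755 -0.492 0.433
  outer loop
   vertex 1.0 3.0 3.6
   vertex 0.6 0.8 0.4
   vertex 2.6 1.6 4.8
  endloop
 endfacet
 facet normal -0.059 0.610 0.790
  outer loop
   vertex 1.0 3.0 3.6
   vertex 2.6 1.6 4.8
   vertex 4.8 4.4 2.8
  endloop
 endfacet
 facet normal 0.780 -0.186 0.598
  outer loop
   vertex 3.8 0.2 2.8
   vertex 4.8 4.4 2.8
   vertex 2.6 1.6 4.8
  endloop
 endfacet
 facet normal -0.351 -0.853 0.386
  outer loop
   vertex 3.8 0.2 2.8
   vertex 2.6 1.6 4.8
   vertex 1.6 0.2 0.8
  endloop
 endfacet
 facet normal -0.282 0.920 0.271
  outer loop
   vertex 2.8 4.2 1.4
   vertex 1.0 3.0 3.6
   vertex 4.8 4.4 2.8
  endloop
 endfacet
 facet normal -0.109 0.994 0.014
  outer loop
   vertex 2.8 4.2 1.4
   vertex 4.8 4.4 2.8
   vertex 4.6 4.4 1.2
  endloop
 endfacet
 facet normal -0.757 0.579 -0.303
  outer loop
   vertex 2.8 4.2 1.4
   vertex 0.6 0.8 0.4
   vertex 1.0 3.0 3.6
  endloop
 endfacet
 facet normal -0.143 0.363 -0.921
  outer loop
   vertex 2.8 4.2 1.4
   vertex 4.6 4.4 1.2
   vertex 0.6 0.8 0.4
  endloop
 endfacet
 facet normal 0.257 -0.924 -0.282
  outer loop
   vertex 4.2 0.8 1.2
   vertex 3.8 0.2 2.8
   vertex 1.6 0.2 0.8
  endloop
 endfacet
 facet normal 0.986 -0.110 -0.123
  outer loop
   vertex 4.2 0.8 1.2
   vertex 4.6 4.4 1.2
   vertex 4.8 4.4 2.8
  endloop
 endfacet
 facet normal 0.961 -0.229 0.154
  outer loop
   vertex 4.2 0.8 1.2
   vertex 4.8 4.4 2.8
   vertex 3.8 0.2 2.8
  endloop
 endfacet
 facet normal 0.208 -0.278 -0.938
  outer loop
   vertex 4.2 0.8 1.2
   vertex 1.6 0.2 0.8
   vertex 0.6 0.8 0.4
  endloop
 endfacet
 facet normal 0.217 -0.024 -0.976
  outer loop
   vertex 4.2 0.8 1.2
   vertex 0.6 0.8 0.4
   vertex 4.6 4.4 1.2
  endloop
 endfacet
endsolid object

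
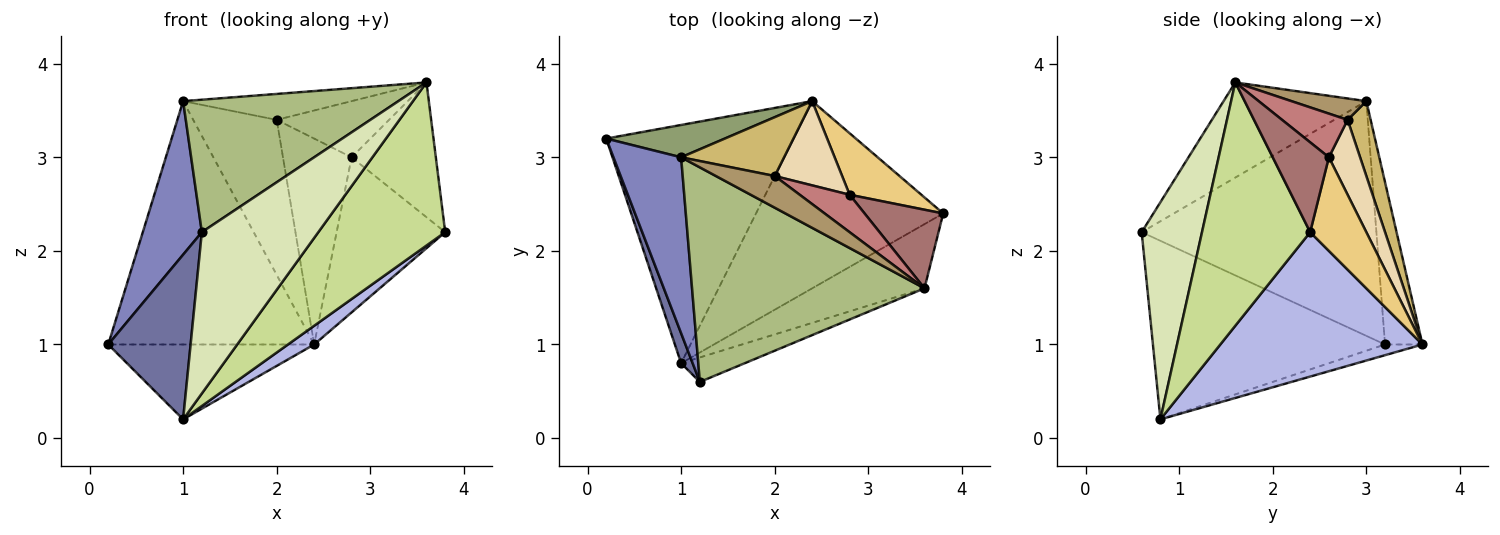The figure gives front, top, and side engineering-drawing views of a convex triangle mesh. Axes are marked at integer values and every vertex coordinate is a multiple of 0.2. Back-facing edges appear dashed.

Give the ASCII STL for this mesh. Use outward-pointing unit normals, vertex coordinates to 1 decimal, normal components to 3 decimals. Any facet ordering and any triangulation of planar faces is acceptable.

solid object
 facet normal -0.941 -0.334 0.061
  outer loop
   vertex 1.0 0.8 0.2
   vertex 1.2 0.6 2.2
   vertex 0.2 3.2 1.0
  endloop
 endfacet
 facet normal -0.934 -0.235 0.269
  outer loop
   vertex 1.0 3.0 3.6
   vertex 0.2 3.2 1.0
   vertex 1.2 0.6 2.2
  endloop
 endfacet
 facet normal -0.054 0.299 -0.953
  outer loop
   vertex 2.4 3.6 1.0
   vertex 1.0 0.8 0.2
   vertex 0.2 3.2 1.0
  endloop
 endfacet
 facet normal 0.609 -0.079 -0.789
  outer loop
   vertex 2.4 3.6 1.0
   vertex 3.8 2.4 2.2
   vertex 1.0 0.8 0.2
  endloop
 endfacet
 facet normal -0.177 0.976 0.130
  outer loop
   vertex 2.4 3.6 1.0
   vertex 0.2 3.2 1.0
   vertex 1.0 3.0 3.6
  endloop
 endfacet
 facet normal -0.329 -0.496 0.804
  outer loop
   vertex 3.6 1.6 3.8
   vertex 1.0 3.0 3.6
   vertex 1.2 0.6 2.2
  endloop
 endfacet
 facet normal 0.621 -0.729 -0.287
  outer loop
   vertex 3.6 1.6 3.8
   vertex 1.0 0.8 0.2
   vertex 3.8 2.4 2.2
  endloop
 endfacet
 facet normal 0.456 -0.880 -0.134
  outer loop
   vertex 3.6 1.6 3.8
   vertex 1.2 0.6 2.2
   vertex 1.0 0.8 0.2
  endloop
 endfacet
 facet normal 0.271 0.610 0.745
  outer loop
   vertex 2.0 2.8 3.4
   vertex 1.0 3.0 3.6
   vertex 3.6 1.6 3.8
  endloop
 endfacet
 facet normal 0.250 0.905 0.343
  outer loop
   vertex 2.0 2.8 3.4
   vertex 2.4 3.6 1.0
   vertex 1.0 3.0 3.6
  endloop
 endfacet
 facet normal 0.433 0.838 0.332
  outer loop
   vertex 2.8 2.6 3.0
   vertex 3.8 2.4 2.2
   vertex 2.4 3.6 1.0
  endloop
 endfacet
 facet normal 0.388 0.853 0.349
  outer loop
   vertex 2.8 2.6 3.0
   vertex 2.4 3.6 1.0
   vertex 2.0 2.8 3.4
  endloop
 endfacet
 facet normal 0.499 0.749 0.437
  outer loop
   vertex 2.8 2.6 3.0
   vertex 3.6 1.6 3.8
   vertex 3.8 2.4 2.2
  endloop
 endfacet
 facet normal 0.437 0.749 0.499
  outer loop
   vertex 2.8 2.6 3.0
   vertex 2.0 2.8 3.4
   vertex 3.6 1.6 3.8
  endloop
 endfacet
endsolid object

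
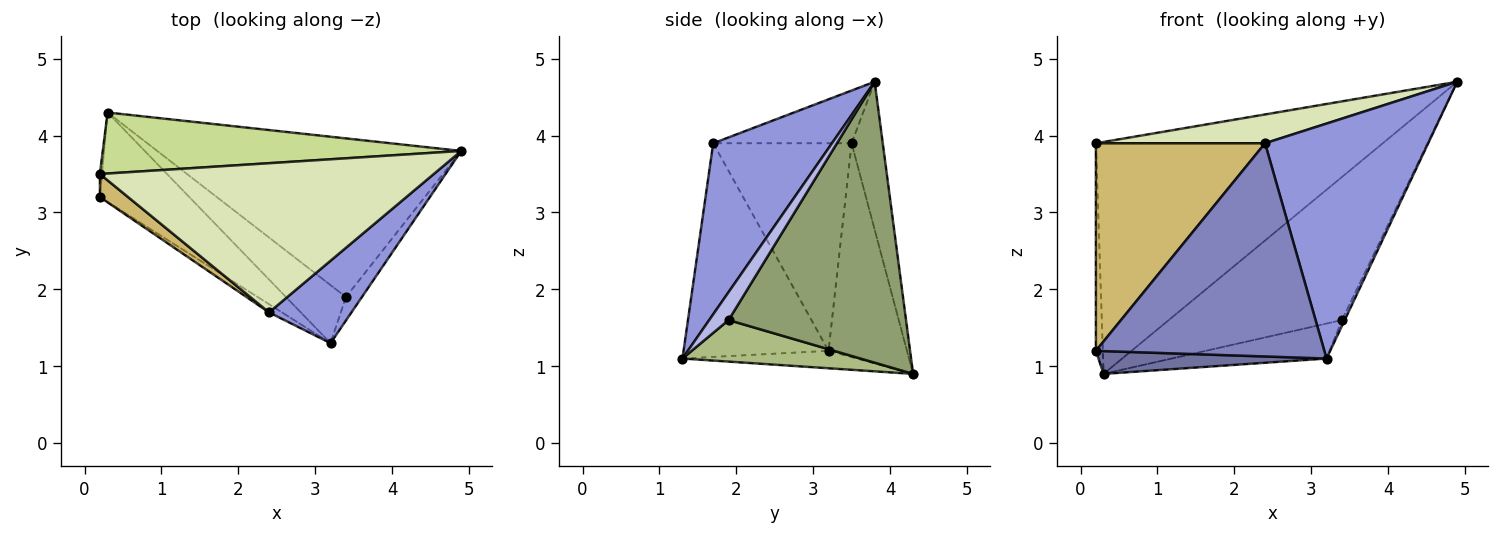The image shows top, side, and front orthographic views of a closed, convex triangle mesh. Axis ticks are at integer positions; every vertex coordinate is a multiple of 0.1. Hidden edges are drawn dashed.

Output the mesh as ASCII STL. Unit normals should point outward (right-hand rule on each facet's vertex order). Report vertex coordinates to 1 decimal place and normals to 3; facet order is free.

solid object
 facet normal -0.186 -0.243 -0.952
  outer loop
   vertex 0.3 4.3 0.9
   vertex 3.2 1.3 1.1
   vertex 0.2 3.2 1.2
  endloop
 endfacet
 facet normal -0.536 -0.844 -0.032
  outer loop
   vertex 2.4 1.7 3.9
   vertex 0.2 3.2 1.2
   vertex 3.2 1.3 1.1
  endloop
 endfacet
 facet normal 0.566 -0.778 0.273
  outer loop
   vertex 2.4 1.7 3.9
   vertex 3.2 1.3 1.1
   vertex 4.9 3.8 4.7
  endloop
 endfacet
 facet normal 0.862 0.123 -0.492
  outer loop
   vertex 3.4 1.9 1.6
   vertex 4.9 3.8 4.7
   vertex 3.2 1.3 1.1
  endloop
 endfacet
 facet normal 0.566 0.552 -0.612
  outer loop
   vertex 3.4 1.9 1.6
   vertex 0.3 4.3 0.9
   vertex 4.9 3.8 4.7
  endloop
 endfacet
 facet normal 0.510 0.444 -0.737
  outer loop
   vertex 3.4 1.9 1.6
   vertex 3.2 1.3 1.1
   vertex 0.3 4.3 0.9
  endloop
 endfacet
 facet normal -0.104 0.962 0.253
  outer loop
   vertex 0.2 3.5 3.9
   vertex 4.9 3.8 4.7
   vertex 0.3 4.3 0.9
  endloop
 endfacet
 facet normal -0.153 -0.187 0.970
  outer loop
   vertex 0.2 3.5 3.9
   vertex 2.4 1.7 3.9
   vertex 4.9 3.8 4.7
  endloop
 endfacet
 facet normal -0.996 0.088 -0.010
  outer loop
   vertex 0.2 3.5 3.9
   vertex 0.3 4.3 0.9
   vertex 0.2 3.2 1.2
  endloop
 endfacet
 facet normal -0.631 -0.771 0.086
  outer loop
   vertex 0.2 3.5 3.9
   vertex 0.2 3.2 1.2
   vertex 2.4 1.7 3.9
  endloop
 endfacet
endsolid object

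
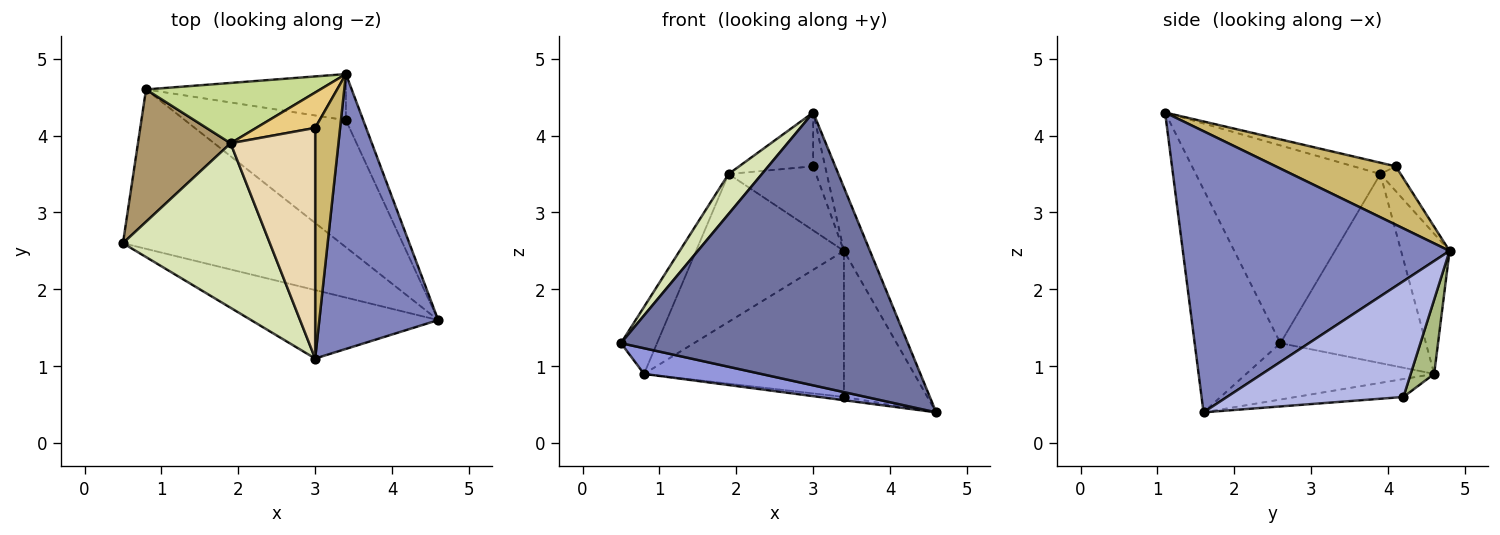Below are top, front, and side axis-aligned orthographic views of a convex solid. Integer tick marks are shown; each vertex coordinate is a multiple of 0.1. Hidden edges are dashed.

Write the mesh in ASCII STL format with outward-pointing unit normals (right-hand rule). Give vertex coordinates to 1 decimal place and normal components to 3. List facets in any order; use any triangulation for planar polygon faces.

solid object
 facet normal -0.279 -0.932 -0.234
  outer loop
   vertex 3.0 1.1 4.3
   vertex 0.5 2.6 1.3
   vertex 4.6 1.6 0.4
  endloop
 endfacet
 facet normal 0.917 0.089 0.388
  outer loop
   vertex 3.0 1.1 4.3
   vertex 4.6 1.6 0.4
   vertex 3.4 4.8 2.5
  endloop
 endfacet
 facet normal -0.248 -0.154 -0.957
  outer loop
   vertex 0.8 4.6 0.9
   vertex 4.6 1.6 0.4
   vertex 0.5 2.6 1.3
  endloop
 endfacet
 facet normal 0.896 0.424 -0.134
  outer loop
   vertex 3.4 4.2 0.6
   vertex 3.4 4.8 2.5
   vertex 4.6 1.6 0.4
  endloop
 endfacet
 facet normal -0.111 0.025 -0.994
  outer loop
   vertex 3.4 4.2 0.6
   vertex 4.6 1.6 0.4
   vertex 0.8 4.6 0.9
  endloop
 endfacet
 facet normal 0.111 0.948 -0.299
  outer loop
   vertex 3.4 4.2 0.6
   vertex 0.8 4.6 0.9
   vertex 3.4 4.8 2.5
  endloop
 endfacet
 facet normal -0.291 0.886 0.361
  outer loop
   vertex 1.9 3.9 3.5
   vertex 3.4 4.8 2.5
   vertex 0.8 4.6 0.9
  endloop
 endfacet
 facet normal -0.794 -0.143 0.590
  outer loop
   vertex 1.9 3.9 3.5
   vertex 0.5 2.6 1.3
   vertex 3.0 1.1 4.3
  endloop
 endfacet
 facet normal -0.877 0.217 0.429
  outer loop
   vertex 1.9 3.9 3.5
   vertex 0.8 4.6 0.9
   vertex 0.5 2.6 1.3
  endloop
 endfacet
 facet normal 0.916 0.091 0.391
  outer loop
   vertex 3.0 4.1 3.6
   vertex 3.0 1.1 4.3
   vertex 3.4 4.8 2.5
  endloop
 endfacet
 facet normal -0.199 0.858 0.474
  outer loop
   vertex 3.0 4.1 3.6
   vertex 3.4 4.8 2.5
   vertex 1.9 3.9 3.5
  endloop
 endfacet
 facet normal -0.129 0.225 0.966
  outer loop
   vertex 3.0 4.1 3.6
   vertex 1.9 3.9 3.5
   vertex 3.0 1.1 4.3
  endloop
 endfacet
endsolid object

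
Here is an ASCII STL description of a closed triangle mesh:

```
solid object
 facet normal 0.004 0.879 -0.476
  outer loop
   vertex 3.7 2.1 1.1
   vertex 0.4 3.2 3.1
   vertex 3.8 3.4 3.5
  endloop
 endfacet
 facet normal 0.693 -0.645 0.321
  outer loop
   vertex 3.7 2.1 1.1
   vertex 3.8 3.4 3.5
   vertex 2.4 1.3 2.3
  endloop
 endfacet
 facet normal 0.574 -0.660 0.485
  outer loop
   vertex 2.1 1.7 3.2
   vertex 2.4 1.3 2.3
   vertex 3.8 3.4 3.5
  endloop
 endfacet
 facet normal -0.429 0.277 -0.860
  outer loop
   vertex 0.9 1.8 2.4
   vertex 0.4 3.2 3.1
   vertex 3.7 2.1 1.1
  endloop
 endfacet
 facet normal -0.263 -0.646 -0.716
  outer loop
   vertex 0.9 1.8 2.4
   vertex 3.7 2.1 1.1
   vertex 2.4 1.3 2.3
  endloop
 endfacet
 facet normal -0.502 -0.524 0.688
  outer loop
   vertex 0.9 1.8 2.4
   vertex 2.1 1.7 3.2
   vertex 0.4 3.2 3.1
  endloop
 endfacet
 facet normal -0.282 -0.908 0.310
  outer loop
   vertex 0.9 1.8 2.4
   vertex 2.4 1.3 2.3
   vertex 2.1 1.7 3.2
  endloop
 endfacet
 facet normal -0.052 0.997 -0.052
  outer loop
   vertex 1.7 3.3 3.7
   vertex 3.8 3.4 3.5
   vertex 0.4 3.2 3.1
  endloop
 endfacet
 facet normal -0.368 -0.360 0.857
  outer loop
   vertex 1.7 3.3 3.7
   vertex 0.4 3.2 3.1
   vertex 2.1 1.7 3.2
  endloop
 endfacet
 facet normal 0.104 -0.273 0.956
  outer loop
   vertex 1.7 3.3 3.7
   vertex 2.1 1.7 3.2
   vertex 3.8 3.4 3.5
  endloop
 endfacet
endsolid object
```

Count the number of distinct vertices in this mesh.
7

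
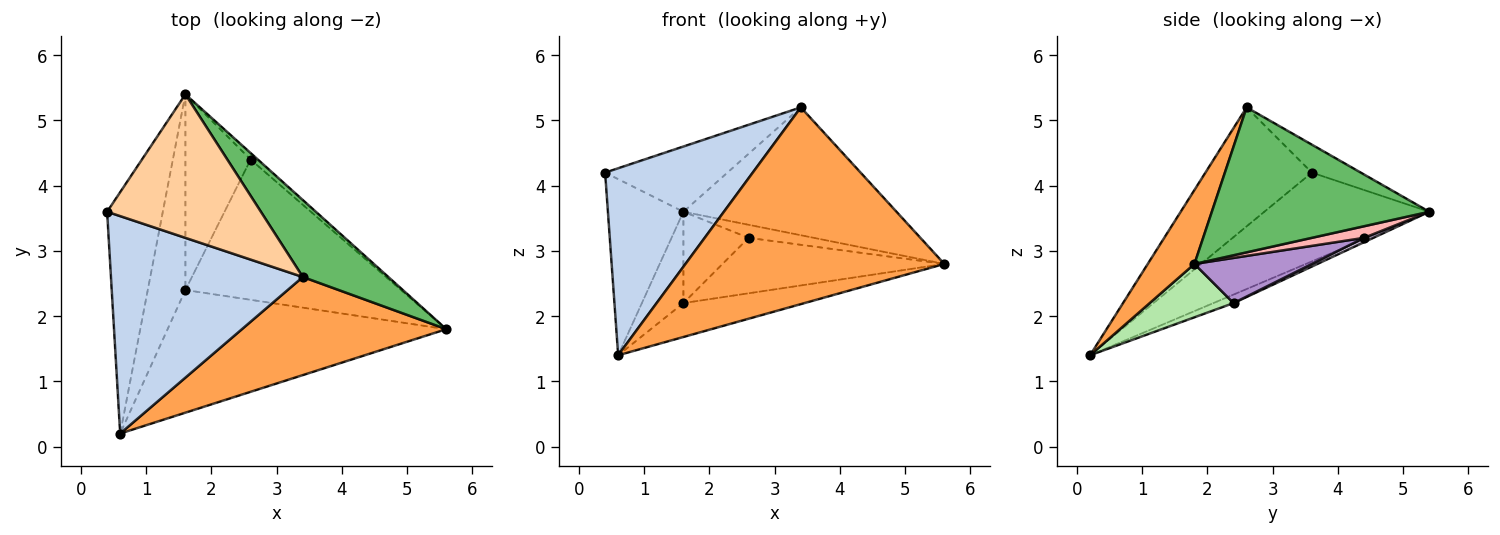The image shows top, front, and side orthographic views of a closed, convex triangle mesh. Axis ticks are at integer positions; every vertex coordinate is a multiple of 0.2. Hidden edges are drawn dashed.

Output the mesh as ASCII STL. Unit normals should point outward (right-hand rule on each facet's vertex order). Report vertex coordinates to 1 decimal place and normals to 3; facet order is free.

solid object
 facet normal -0.790 0.361 -0.495
  outer loop
   vertex 1.6 5.4 3.6
   vertex 0.6 0.2 1.4
   vertex 0.4 3.6 4.2
  endloop
 endfacet
 facet normal -0.425 -0.590 0.686
  outer loop
   vertex 3.4 2.6 5.2
   vertex 0.4 3.6 4.2
   vertex 0.6 0.2 1.4
  endloop
 endfacet
 facet normal 0.159 -0.883 0.441
  outer loop
   vertex 3.4 2.6 5.2
   vertex 0.6 0.2 1.4
   vertex 5.6 1.8 2.8
  endloop
 endfacet
 facet normal -0.163 0.408 0.898
  outer loop
   vertex 3.4 2.6 5.2
   vertex 1.6 5.4 3.6
   vertex 0.4 3.6 4.2
  endloop
 endfacet
 facet normal 0.658 0.645 0.388
  outer loop
   vertex 3.4 2.6 5.2
   vertex 5.6 1.8 2.8
   vertex 1.6 5.4 3.6
  endloop
 endfacet
 facet normal 0.181 0.262 -0.948
  outer loop
   vertex 1.6 2.4 2.2
   vertex 5.6 1.8 2.8
   vertex 0.6 0.2 1.4
  endloop
 endfacet
 facet normal -0.201 0.414 -0.888
  outer loop
   vertex 1.6 2.4 2.2
   vertex 0.6 0.2 1.4
   vertex 1.6 5.4 3.6
  endloop
 endfacet
 facet normal 0.582 0.727 -0.364
  outer loop
   vertex 2.6 4.4 3.2
   vertex 1.6 5.4 3.6
   vertex 5.6 1.8 2.8
  endloop
 endfacet
 facet normal 0.191 0.361 -0.913
  outer loop
   vertex 2.6 4.4 3.2
   vertex 5.6 1.8 2.8
   vertex 1.6 2.4 2.2
  endloop
 endfacet
 facet normal 0.060 0.422 -0.905
  outer loop
   vertex 2.6 4.4 3.2
   vertex 1.6 2.4 2.2
   vertex 1.6 5.4 3.6
  endloop
 endfacet
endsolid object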